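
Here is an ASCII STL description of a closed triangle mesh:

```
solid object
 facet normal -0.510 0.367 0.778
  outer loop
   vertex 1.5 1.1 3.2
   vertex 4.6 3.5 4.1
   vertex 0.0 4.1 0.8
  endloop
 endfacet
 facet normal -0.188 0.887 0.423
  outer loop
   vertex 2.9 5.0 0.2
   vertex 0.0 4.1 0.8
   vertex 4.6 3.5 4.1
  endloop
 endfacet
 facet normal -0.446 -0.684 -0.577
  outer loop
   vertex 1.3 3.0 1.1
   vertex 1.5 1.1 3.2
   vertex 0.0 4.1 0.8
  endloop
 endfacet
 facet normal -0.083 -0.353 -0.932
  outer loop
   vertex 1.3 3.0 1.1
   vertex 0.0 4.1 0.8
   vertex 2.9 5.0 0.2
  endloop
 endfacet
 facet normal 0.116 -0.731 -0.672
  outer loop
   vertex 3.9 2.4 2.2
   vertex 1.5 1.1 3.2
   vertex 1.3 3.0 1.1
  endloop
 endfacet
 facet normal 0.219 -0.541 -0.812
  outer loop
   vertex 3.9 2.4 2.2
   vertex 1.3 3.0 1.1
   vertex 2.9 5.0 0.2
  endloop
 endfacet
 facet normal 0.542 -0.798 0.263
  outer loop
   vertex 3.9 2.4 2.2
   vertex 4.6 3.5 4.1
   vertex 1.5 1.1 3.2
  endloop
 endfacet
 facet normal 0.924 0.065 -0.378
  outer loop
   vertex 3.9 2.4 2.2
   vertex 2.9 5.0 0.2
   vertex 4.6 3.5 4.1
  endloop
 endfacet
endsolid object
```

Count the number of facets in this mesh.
8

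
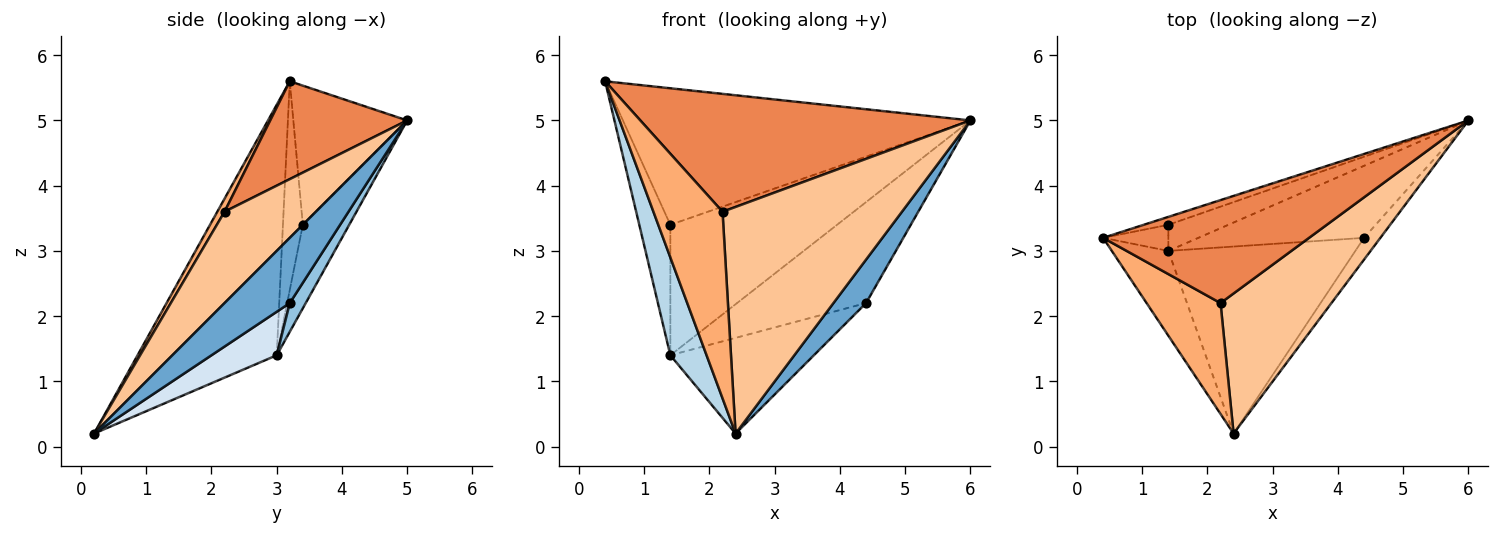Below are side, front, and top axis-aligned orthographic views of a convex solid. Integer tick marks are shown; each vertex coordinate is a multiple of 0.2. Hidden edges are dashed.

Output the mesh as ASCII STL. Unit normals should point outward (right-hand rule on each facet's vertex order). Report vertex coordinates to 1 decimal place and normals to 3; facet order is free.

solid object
 facet normal 0.873 -0.436 -0.218
  outer loop
   vertex 4.4 3.2 2.2
   vertex 6.0 5.0 5.0
   vertex 2.4 0.2 0.2
  endloop
 endfacet
 facet normal 0.100 0.810 -0.578
  outer loop
   vertex 1.4 3.0 1.4
   vertex 6.0 5.0 5.0
   vertex 4.4 3.2 2.2
  endloop
 endfacet
 facet normal -0.945 -0.246 -0.213
  outer loop
   vertex 1.4 3.0 1.4
   vertex 2.4 0.2 0.2
   vertex 0.4 3.2 5.6
  endloop
 endfacet
 facet normal 0.203 0.446 -0.872
  outer loop
   vertex 1.4 3.0 1.4
   vertex 4.4 3.2 2.2
   vertex 2.4 0.2 0.2
  endloop
 endfacet
 facet normal 0.298 -0.719 0.628
  outer loop
   vertex 2.2 2.2 3.6
   vertex 6.0 5.0 5.0
   vertex 0.4 3.2 5.6
  endloop
 endfacet
 facet normal 0.090 -0.856 0.509
  outer loop
   vertex 2.2 2.2 3.6
   vertex 0.4 3.2 5.6
   vertex 2.4 0.2 0.2
  endloop
 endfacet
 facet normal 0.397 -0.781 0.483
  outer loop
   vertex 2.2 2.2 3.6
   vertex 2.4 0.2 0.2
   vertex 6.0 5.0 5.0
  endloop
 endfacet
 facet normal -0.311 0.949 -0.055
  outer loop
   vertex 1.4 3.4 3.4
   vertex 0.4 3.2 5.6
   vertex 6.0 5.0 5.0
  endloop
 endfacet
 facet normal -0.532 0.831 -0.166
  outer loop
   vertex 1.4 3.4 3.4
   vertex 1.4 3.0 1.4
   vertex 0.4 3.2 5.6
  endloop
 endfacet
 facet normal -0.263 0.946 -0.189
  outer loop
   vertex 1.4 3.4 3.4
   vertex 6.0 5.0 5.0
   vertex 1.4 3.0 1.4
  endloop
 endfacet
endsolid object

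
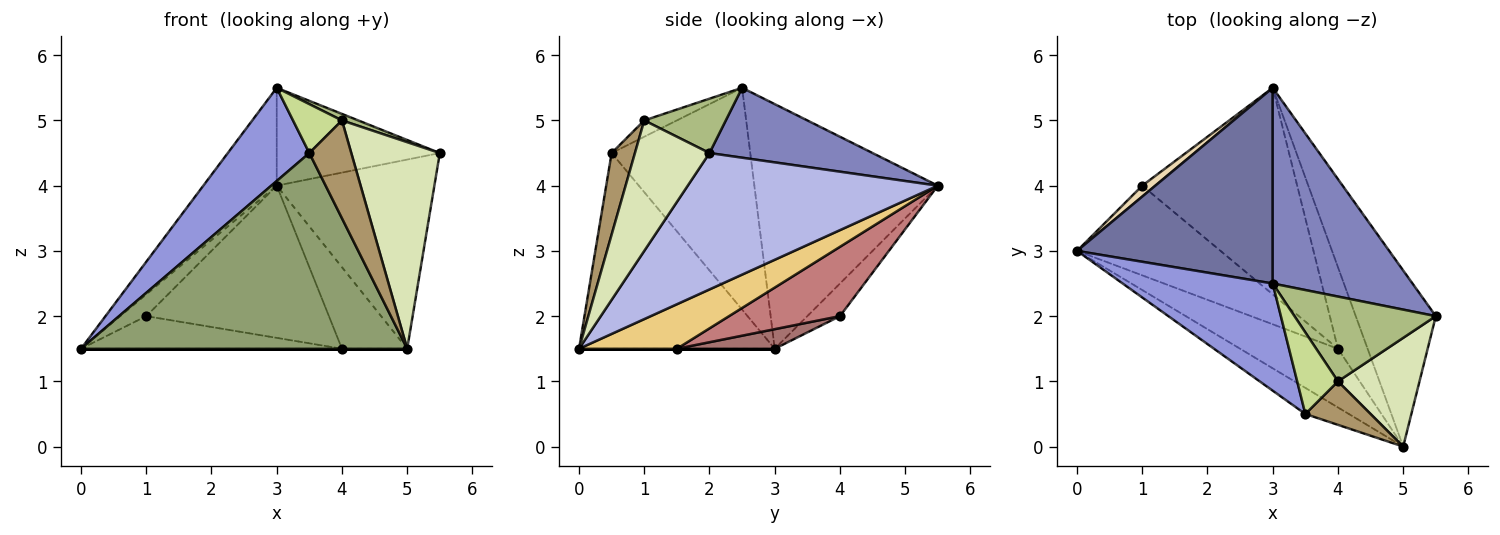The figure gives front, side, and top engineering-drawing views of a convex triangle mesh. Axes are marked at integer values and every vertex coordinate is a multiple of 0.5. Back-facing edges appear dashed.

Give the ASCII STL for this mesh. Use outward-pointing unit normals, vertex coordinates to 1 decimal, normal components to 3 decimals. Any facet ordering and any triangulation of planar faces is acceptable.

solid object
 facet normal -0.745 0.298 0.596
  outer loop
   vertex 3.0 2.5 5.5
   vertex 3.0 5.5 4.0
   vertex 0.0 3.0 1.5
  endloop
 endfacet
 facet normal 0.408 0.408 0.816
  outer loop
   vertex 3.0 2.5 5.5
   vertex 5.5 2.0 4.5
   vertex 3.0 5.5 4.0
  endloop
 endfacet
 facet normal -0.745 -0.438 0.504
  outer loop
   vertex 3.5 0.5 4.5
   vertex 3.0 2.5 5.5
   vertex 0.0 3.0 1.5
  endloop
 endfacet
 facet normal 0.758 0.478 -0.445
  outer loop
   vertex 5.0 0.0 1.5
   vertex 3.0 5.5 4.0
   vertex 5.5 2.0 4.5
  endloop
 endfacet
 facet normal -0.511 -0.852 -0.114
  outer loop
   vertex 5.0 0.0 1.5
   vertex 3.5 0.5 4.5
   vertex 0.0 3.0 1.5
  endloop
 endfacet
 facet normal 0.358 -0.072 0.931
  outer loop
   vertex 4.0 1.0 5.0
   vertex 5.5 2.0 4.5
   vertex 3.0 2.5 5.5
  endloop
 endfacet
 facet normal -0.324 -0.487 0.811
  outer loop
   vertex 4.0 1.0 5.0
   vertex 3.0 2.5 5.5
   vertex 3.5 0.5 4.5
  endloop
 endfacet
 facet normal 0.598 -0.710 0.373
  outer loop
   vertex 4.0 1.0 5.0
   vertex 5.0 0.0 1.5
   vertex 5.5 2.0 4.5
  endloop
 endfacet
 facet normal 0.453 -0.815 0.362
  outer loop
   vertex 4.0 1.0 5.0
   vertex 3.5 0.5 4.5
   vertex 5.0 0.0 1.5
  endloop
 endfacet
 facet normal 0.000 0.000 -1.000
  outer loop
   vertex 4.0 1.5 1.5
   vertex 5.0 0.0 1.5
   vertex 0.0 3.0 1.5
  endloop
 endfacet
 facet normal 0.728 0.485 -0.485
  outer loop
   vertex 4.0 1.5 1.5
   vertex 3.0 5.5 4.0
   vertex 5.0 0.0 1.5
  endloop
 endfacet
 facet normal -0.745 0.596 0.298
  outer loop
   vertex 1.0 4.0 2.0
   vertex 0.0 3.0 1.5
   vertex 3.0 5.5 4.0
  endloop
 endfacet
 facet normal 0.127 0.339 -0.932
  outer loop
   vertex 1.0 4.0 2.0
   vertex 4.0 1.5 1.5
   vertex 0.0 3.0 1.5
  endloop
 endfacet
 facet normal 0.339 0.558 -0.757
  outer loop
   vertex 1.0 4.0 2.0
   vertex 3.0 5.5 4.0
   vertex 4.0 1.5 1.5
  endloop
 endfacet
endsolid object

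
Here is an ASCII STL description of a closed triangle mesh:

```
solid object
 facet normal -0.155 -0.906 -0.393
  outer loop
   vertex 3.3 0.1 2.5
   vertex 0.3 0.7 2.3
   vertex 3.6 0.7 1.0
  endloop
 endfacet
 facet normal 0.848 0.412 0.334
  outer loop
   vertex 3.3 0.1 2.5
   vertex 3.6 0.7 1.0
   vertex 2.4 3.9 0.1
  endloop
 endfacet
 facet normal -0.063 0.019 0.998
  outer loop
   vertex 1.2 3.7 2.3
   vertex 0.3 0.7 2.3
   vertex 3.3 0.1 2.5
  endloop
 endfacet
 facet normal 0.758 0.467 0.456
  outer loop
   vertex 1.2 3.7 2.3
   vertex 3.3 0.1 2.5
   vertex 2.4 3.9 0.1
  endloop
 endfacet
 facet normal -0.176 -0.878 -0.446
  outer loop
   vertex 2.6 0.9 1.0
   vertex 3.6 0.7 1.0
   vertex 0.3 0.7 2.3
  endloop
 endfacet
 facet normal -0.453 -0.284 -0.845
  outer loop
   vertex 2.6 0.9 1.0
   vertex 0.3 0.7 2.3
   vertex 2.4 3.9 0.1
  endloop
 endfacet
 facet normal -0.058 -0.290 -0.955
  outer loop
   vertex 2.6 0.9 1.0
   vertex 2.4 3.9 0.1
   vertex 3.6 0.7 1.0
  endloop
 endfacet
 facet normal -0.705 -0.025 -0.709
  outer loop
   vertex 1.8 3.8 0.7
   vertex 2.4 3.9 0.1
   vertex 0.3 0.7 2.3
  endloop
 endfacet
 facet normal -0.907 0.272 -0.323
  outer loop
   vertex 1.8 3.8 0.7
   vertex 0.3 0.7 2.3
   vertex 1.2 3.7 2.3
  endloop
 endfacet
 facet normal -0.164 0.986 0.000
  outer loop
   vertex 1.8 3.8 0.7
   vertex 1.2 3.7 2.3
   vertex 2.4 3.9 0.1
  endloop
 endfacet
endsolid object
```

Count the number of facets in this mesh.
10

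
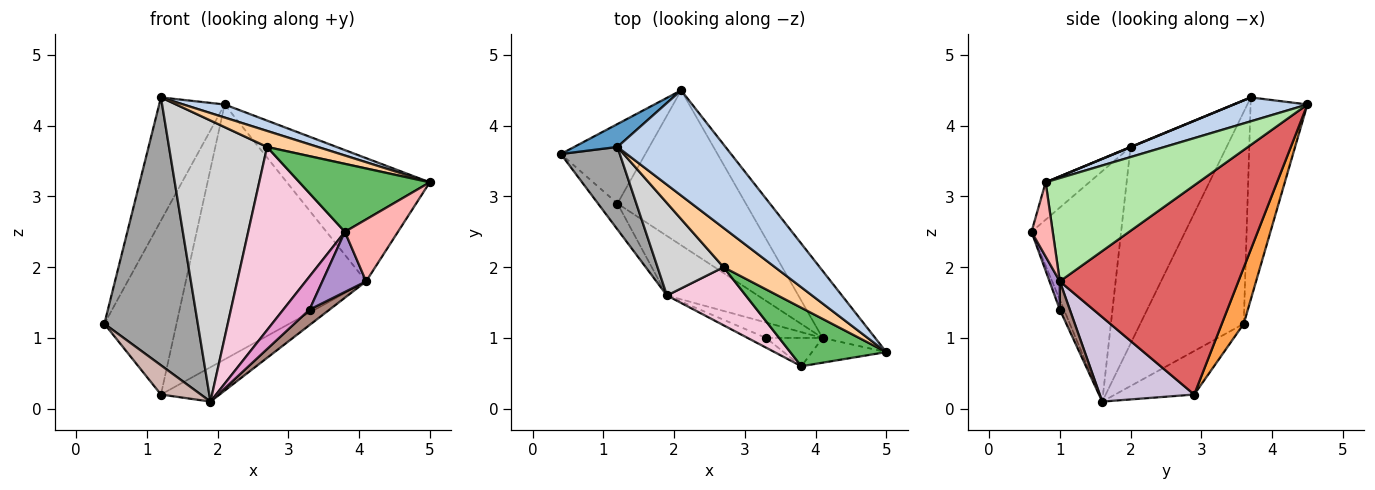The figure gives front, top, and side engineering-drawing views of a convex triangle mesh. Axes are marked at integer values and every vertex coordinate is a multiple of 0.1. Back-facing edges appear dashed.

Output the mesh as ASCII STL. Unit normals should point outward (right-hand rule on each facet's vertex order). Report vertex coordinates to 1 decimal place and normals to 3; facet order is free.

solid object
 facet normal -0.649 0.748 0.139
  outer loop
   vertex 1.2 3.7 4.4
   vertex 2.1 4.5 4.3
   vertex 0.4 3.6 1.2
  endloop
 endfacet
 facet normal 0.214 -0.120 0.969
  outer loop
   vertex 1.2 3.7 4.4
   vertex 5.0 0.8 3.2
   vertex 2.1 4.5 4.3
  endloop
 endfacet
 facet normal 0.266 0.877 -0.401
  outer loop
   vertex 1.2 2.9 0.2
   vertex 0.4 3.6 1.2
   vertex 2.1 4.5 4.3
  endloop
 endfacet
 facet normal 0.004 -0.377 0.926
  outer loop
   vertex 2.7 2.0 3.7
   vertex 5.0 0.8 3.2
   vertex 1.2 3.7 4.4
  endloop
 endfacet
 facet normal -0.246 -0.735 0.632
  outer loop
   vertex 2.7 2.0 3.7
   vertex 3.8 0.6 2.5
   vertex 5.0 0.8 3.2
  endloop
 endfacet
 facet normal 0.685 0.640 -0.349
  outer loop
   vertex 4.1 1.0 1.8
   vertex 2.1 4.5 4.3
   vertex 5.0 0.8 3.2
  endloop
 endfacet
 facet normal 0.646 0.652 -0.396
  outer loop
   vertex 4.1 1.0 1.8
   vertex 1.2 2.9 0.2
   vertex 2.1 4.5 4.3
  endloop
 endfacet
 facet normal 0.348 -0.870 -0.348
  outer loop
   vertex 4.1 1.0 1.8
   vertex 5.0 0.8 3.2
   vertex 3.8 0.6 2.5
  endloop
 endfacet
 facet normal 0.208 -0.885 -0.416
  outer loop
   vertex 3.3 1.0 1.4
   vertex 4.1 1.0 1.8
   vertex 3.8 0.6 2.5
  endloop
 endfacet
 facet normal 0.627 0.390 -0.674
  outer loop
   vertex 1.9 1.6 0.1
   vertex 1.2 2.9 0.2
   vertex 4.1 1.0 1.8
  endloop
 endfacet
 facet normal 0.333 -0.667 -0.667
  outer loop
   vertex 1.9 1.6 0.1
   vertex 4.1 1.0 1.8
   vertex 3.3 1.0 1.4
  endloop
 endfacet
 facet normal -0.829 -0.418 -0.371
  outer loop
   vertex 1.9 1.6 0.1
   vertex 0.4 3.6 1.2
   vertex 1.2 2.9 0.2
  endloop
 endfacet
 facet normal -0.149 -0.949 -0.277
  outer loop
   vertex 1.9 1.6 0.1
   vertex 3.3 1.0 1.4
   vertex 3.8 0.6 2.5
  endloop
 endfacet
 facet normal -0.662 -0.714 0.227
  outer loop
   vertex 1.9 1.6 0.1
   vertex 3.8 0.6 2.5
   vertex 2.7 2.0 3.7
  endloop
 endfacet
 facet normal -0.727 -0.656 0.202
  outer loop
   vertex 1.9 1.6 0.1
   vertex 1.2 3.7 4.4
   vertex 0.4 3.6 1.2
  endloop
 endfacet
 facet normal -0.681 -0.695 0.229
  outer loop
   vertex 1.9 1.6 0.1
   vertex 2.7 2.0 3.7
   vertex 1.2 3.7 4.4
  endloop
 endfacet
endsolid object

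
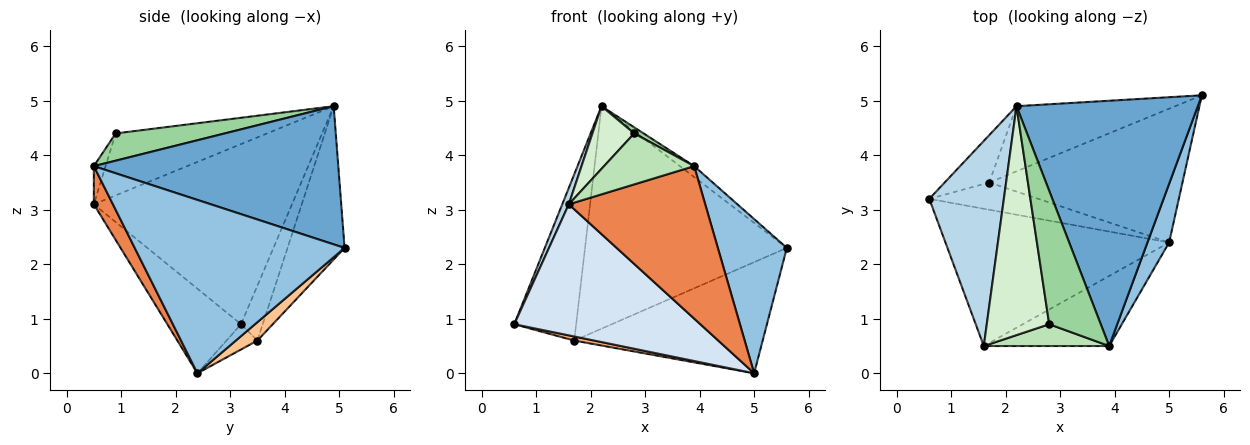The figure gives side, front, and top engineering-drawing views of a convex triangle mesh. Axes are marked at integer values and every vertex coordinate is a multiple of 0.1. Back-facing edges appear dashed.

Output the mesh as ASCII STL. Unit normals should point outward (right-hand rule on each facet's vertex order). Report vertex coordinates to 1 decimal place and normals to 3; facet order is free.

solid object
 facet normal 0.606 0.035 0.795
  outer loop
   vertex 2.2 4.9 4.9
   vertex 3.9 0.5 3.8
   vertex 5.6 5.1 2.3
  endloop
 endfacet
 facet normal 0.943 -0.310 0.118
  outer loop
   vertex 5.0 2.4 0.0
   vertex 5.6 5.1 2.3
   vertex 3.9 0.5 3.8
  endloop
 endfacet
 facet normal -0.924 -0.030 0.382
  outer loop
   vertex 1.6 0.5 3.1
   vertex 2.2 4.9 4.9
   vertex 0.6 3.2 0.9
  endloop
 endfacet
 facet normal -0.264 -0.666 -0.698
  outer loop
   vertex 1.6 0.5 3.1
   vertex 0.6 3.2 0.9
   vertex 5.0 2.4 0.0
  endloop
 endfacet
 facet normal 0.126 -0.901 -0.414
  outer loop
   vertex 1.6 0.5 3.1
   vertex 5.0 2.4 0.0
   vertex 3.9 0.5 3.8
  endloop
 endfacet
 facet normal -0.223 -0.145 -0.964
  outer loop
   vertex 1.7 3.5 0.6
   vertex 5.0 2.4 0.0
   vertex 0.6 3.2 0.9
  endloop
 endfacet
 facet normal 0.073 0.637 -0.767
  outer loop
   vertex 1.7 3.5 0.6
   vertex 5.6 5.1 2.3
   vertex 5.0 2.4 0.0
  endloop
 endfacet
 facet normal -0.319 0.911 -0.260
  outer loop
   vertex 1.7 3.5 0.6
   vertex 0.6 3.2 0.9
   vertex 2.2 4.9 4.9
  endloop
 endfacet
 facet normal -0.262 0.926 -0.271
  outer loop
   vertex 1.7 3.5 0.6
   vertex 2.2 4.9 4.9
   vertex 5.6 5.1 2.3
  endloop
 endfacet
 facet normal 0.467 -0.040 0.883
  outer loop
   vertex 2.8 0.9 4.4
   vertex 3.9 0.5 3.8
   vertex 2.2 4.9 4.9
  endloop
 endfacet
 facet normal -0.119 -0.913 0.391
  outer loop
   vertex 2.8 0.9 4.4
   vertex 1.6 0.5 3.1
   vertex 3.9 0.5 3.8
  endloop
 endfacet
 facet normal -0.691 -0.191 0.697
  outer loop
   vertex 2.8 0.9 4.4
   vertex 2.2 4.9 4.9
   vertex 1.6 0.5 3.1
  endloop
 endfacet
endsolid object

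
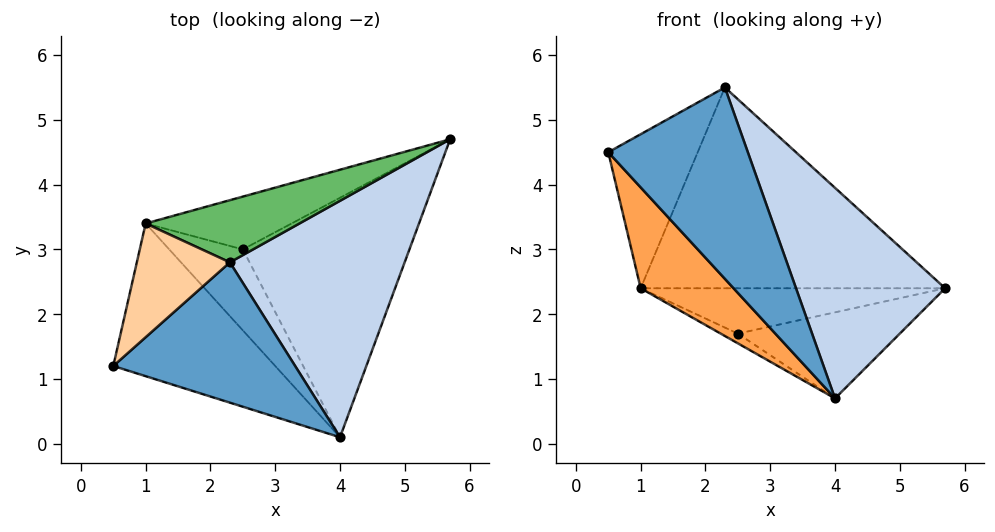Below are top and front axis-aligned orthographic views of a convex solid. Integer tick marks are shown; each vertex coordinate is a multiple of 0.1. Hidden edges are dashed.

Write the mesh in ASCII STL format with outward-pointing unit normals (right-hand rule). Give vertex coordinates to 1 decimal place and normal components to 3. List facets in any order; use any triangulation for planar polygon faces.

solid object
 facet normal 0.362 -0.752 0.551
  outer loop
   vertex 2.3 2.8 5.5
   vertex 0.5 1.2 4.5
   vertex 4.0 0.1 0.7
  endloop
 endfacet
 facet normal 0.725 -0.458 0.514
  outer loop
   vertex 2.3 2.8 5.5
   vertex 4.0 0.1 0.7
   vertex 5.7 4.7 2.4
  endloop
 endfacet
 facet normal -0.733 -0.375 -0.567
  outer loop
   vertex 1.0 3.4 2.4
   vertex 4.0 0.1 0.7
   vertex 0.5 1.2 4.5
  endloop
 endfacet
 facet normal -0.723 0.556 0.411
  outer loop
   vertex 1.0 3.4 2.4
   vertex 0.5 1.2 4.5
   vertex 2.3 2.8 5.5
  endloop
 endfacet
 facet normal -0.255 0.924 0.286
  outer loop
   vertex 1.0 3.4 2.4
   vertex 2.3 2.8 5.5
   vertex 5.7 4.7 2.4
  endloop
 endfacet
 facet normal 0.026 0.338 -0.941
  outer loop
   vertex 2.5 3.0 1.7
   vertex 5.7 4.7 2.4
   vertex 4.0 0.1 0.7
  endloop
 endfacet
 facet normal -0.177 0.641 -0.747
  outer loop
   vertex 2.5 3.0 1.7
   vertex 1.0 3.4 2.4
   vertex 5.7 4.7 2.4
  endloop
 endfacet
 facet normal -0.396 0.109 -0.912
  outer loop
   vertex 2.5 3.0 1.7
   vertex 4.0 0.1 0.7
   vertex 1.0 3.4 2.4
  endloop
 endfacet
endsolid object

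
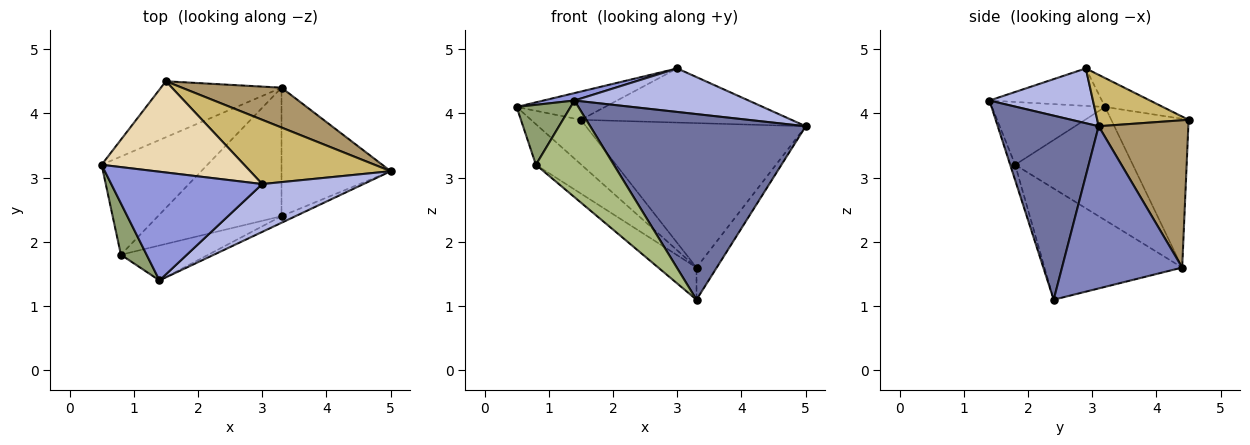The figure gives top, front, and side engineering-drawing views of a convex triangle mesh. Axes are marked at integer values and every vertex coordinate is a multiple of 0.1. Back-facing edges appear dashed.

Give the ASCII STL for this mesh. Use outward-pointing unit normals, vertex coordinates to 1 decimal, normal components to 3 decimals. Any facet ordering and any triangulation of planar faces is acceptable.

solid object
 facet normal 0.424 -0.905 -0.032
  outer loop
   vertex 3.3 2.4 1.1
   vertex 5.0 3.1 3.8
   vertex 1.4 1.4 4.2
  endloop
 endfacet
 facet normal 0.822 0.138 -0.553
  outer loop
   vertex 3.3 4.4 1.6
   vertex 5.0 3.1 3.8
   vertex 3.3 2.4 1.1
  endloop
 endfacet
 facet normal -0.240 -0.066 0.968
  outer loop
   vertex 3.0 2.9 4.7
   vertex 0.5 3.2 4.1
   vertex 1.4 1.4 4.2
  endloop
 endfacet
 facet normal 0.371 -0.625 0.687
  outer loop
   vertex 3.0 2.9 4.7
   vertex 1.4 1.4 4.2
   vertex 5.0 3.1 3.8
  endloop
 endfacet
 facet normal -0.847 -0.404 0.346
  outer loop
   vertex 0.8 1.8 3.2
   vertex 1.4 1.4 4.2
   vertex 0.5 3.2 4.1
  endloop
 endfacet
 facet normal -0.060 -0.939 -0.340
  outer loop
   vertex 0.8 1.8 3.2
   vertex 3.3 2.4 1.1
   vertex 1.4 1.4 4.2
  endloop
 endfacet
 facet normal -0.703 0.272 -0.657
  outer loop
   vertex 0.8 1.8 3.2
   vertex 0.5 3.2 4.1
   vertex 3.3 4.4 1.6
  endloop
 endfacet
 facet normal -0.658 0.183 -0.731
  outer loop
   vertex 0.8 1.8 3.2
   vertex 3.3 4.4 1.6
   vertex 3.3 2.4 1.1
  endloop
 endfacet
 facet normal 0.366 0.897 0.247
  outer loop
   vertex 1.5 4.5 3.9
   vertex 5.0 3.1 3.8
   vertex 3.3 4.4 1.6
  endloop
 endfacet
 facet normal 0.269 0.621 0.736
  outer loop
   vertex 1.5 4.5 3.9
   vertex 3.0 2.9 4.7
   vertex 5.0 3.1 3.8
  endloop
 endfacet
 facet normal -0.695 0.448 -0.563
  outer loop
   vertex 1.5 4.5 3.9
   vertex 3.3 4.4 1.6
   vertex 0.5 3.2 4.1
  endloop
 endfacet
 facet normal -0.190 0.291 0.938
  outer loop
   vertex 1.5 4.5 3.9
   vertex 0.5 3.2 4.1
   vertex 3.0 2.9 4.7
  endloop
 endfacet
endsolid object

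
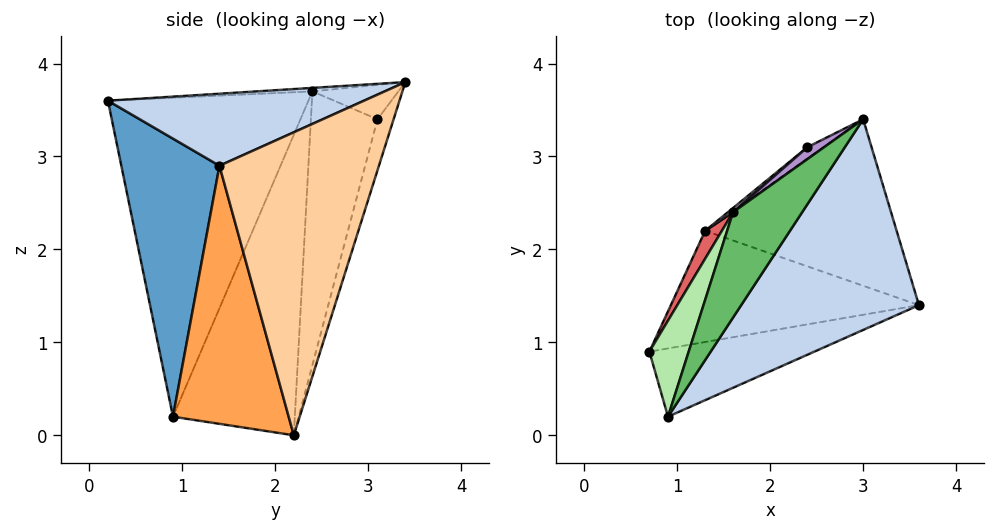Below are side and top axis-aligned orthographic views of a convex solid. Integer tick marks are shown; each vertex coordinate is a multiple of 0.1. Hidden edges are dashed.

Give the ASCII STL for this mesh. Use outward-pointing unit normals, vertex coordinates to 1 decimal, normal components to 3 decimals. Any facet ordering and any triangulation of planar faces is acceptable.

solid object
 facet normal 0.352 -0.913 -0.209
  outer loop
   vertex 0.9 0.2 3.6
   vertex 0.7 0.9 0.2
   vertex 3.6 1.4 2.9
  endloop
 endfacet
 facet normal 0.359 -0.291 0.887
  outer loop
   vertex 0.9 0.2 3.6
   vertex 3.6 1.4 2.9
   vertex 3.0 3.4 3.8
  endloop
 endfacet
 facet normal 0.660 -0.402 -0.634
  outer loop
   vertex 1.3 2.2 0.0
   vertex 3.6 1.4 2.9
   vertex 0.7 0.9 0.2
  endloop
 endfacet
 facet normal 0.758 0.443 -0.479
  outer loop
   vertex 1.3 2.2 0.0
   vertex 3.0 3.4 3.8
   vertex 3.6 1.4 2.9
  endloop
 endfacet
 facet normal -0.050 -0.029 0.998
  outer loop
   vertex 1.6 2.4 3.7
   vertex 0.9 0.2 3.6
   vertex 3.0 3.4 3.8
  endloop
 endfacet
 facet normal -0.948 0.296 0.117
  outer loop
   vertex 1.6 2.4 3.7
   vertex 0.7 0.9 0.2
   vertex 0.9 0.2 3.6
  endloop
 endfacet
 facet normal -0.904 0.425 0.050
  outer loop
   vertex 1.6 2.4 3.7
   vertex 1.3 2.2 0.0
   vertex 0.7 0.9 0.2
  endloop
 endfacet
 facet normal -0.379 0.918 -0.120
  outer loop
   vertex 2.4 3.1 3.4
   vertex 3.0 3.4 3.8
   vertex 1.3 2.2 0.0
  endloop
 endfacet
 facet normal -0.571 0.772 0.278
  outer loop
   vertex 2.4 3.1 3.4
   vertex 1.6 2.4 3.7
   vertex 3.0 3.4 3.8
  endloop
 endfacet
 facet normal -0.656 0.755 0.012
  outer loop
   vertex 2.4 3.1 3.4
   vertex 1.3 2.2 0.0
   vertex 1.6 2.4 3.7
  endloop
 endfacet
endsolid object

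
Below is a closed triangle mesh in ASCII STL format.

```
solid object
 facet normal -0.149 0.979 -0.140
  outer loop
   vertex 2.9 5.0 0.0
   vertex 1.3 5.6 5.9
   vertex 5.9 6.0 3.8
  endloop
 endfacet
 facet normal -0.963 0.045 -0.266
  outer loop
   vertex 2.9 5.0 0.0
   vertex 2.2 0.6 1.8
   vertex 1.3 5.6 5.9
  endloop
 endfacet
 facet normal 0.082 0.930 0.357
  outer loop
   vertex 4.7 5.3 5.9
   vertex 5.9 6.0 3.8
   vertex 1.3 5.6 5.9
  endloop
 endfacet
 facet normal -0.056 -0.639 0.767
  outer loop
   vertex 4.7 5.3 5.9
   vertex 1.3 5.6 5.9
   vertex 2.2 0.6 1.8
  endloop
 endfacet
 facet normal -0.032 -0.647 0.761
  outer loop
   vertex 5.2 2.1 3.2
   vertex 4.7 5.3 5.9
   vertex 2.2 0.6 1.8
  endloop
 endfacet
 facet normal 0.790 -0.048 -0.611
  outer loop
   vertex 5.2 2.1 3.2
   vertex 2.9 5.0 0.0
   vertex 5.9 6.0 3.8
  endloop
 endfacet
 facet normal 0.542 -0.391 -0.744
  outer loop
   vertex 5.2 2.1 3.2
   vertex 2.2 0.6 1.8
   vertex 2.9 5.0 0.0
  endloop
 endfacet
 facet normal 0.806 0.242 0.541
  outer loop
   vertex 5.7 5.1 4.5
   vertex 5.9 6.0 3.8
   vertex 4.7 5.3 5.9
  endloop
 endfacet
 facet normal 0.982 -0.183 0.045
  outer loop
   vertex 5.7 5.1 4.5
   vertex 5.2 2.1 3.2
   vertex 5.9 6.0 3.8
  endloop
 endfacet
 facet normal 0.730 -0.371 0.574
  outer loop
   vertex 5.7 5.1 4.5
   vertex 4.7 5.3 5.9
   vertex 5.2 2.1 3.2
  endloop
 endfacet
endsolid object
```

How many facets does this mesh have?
10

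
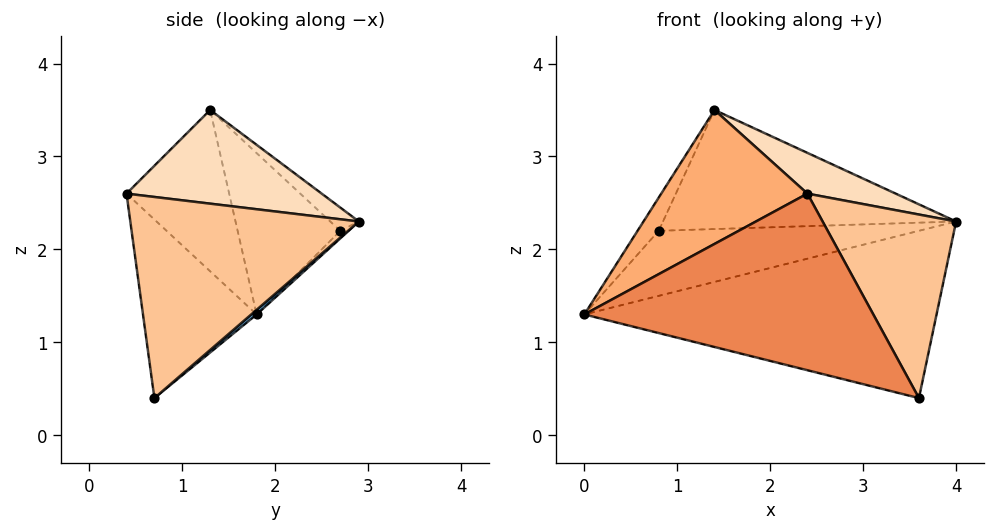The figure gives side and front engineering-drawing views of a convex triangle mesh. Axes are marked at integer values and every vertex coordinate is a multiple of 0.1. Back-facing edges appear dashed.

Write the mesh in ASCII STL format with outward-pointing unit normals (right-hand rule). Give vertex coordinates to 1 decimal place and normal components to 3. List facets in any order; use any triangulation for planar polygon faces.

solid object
 facet normal 0.010 0.653 -0.758
  outer loop
   vertex 3.6 0.7 0.4
   vertex 0.0 1.8 1.3
   vertex 4.0 2.9 2.3
  endloop
 endfacet
 facet normal -0.023 0.717 -0.697
  outer loop
   vertex 0.8 2.7 2.2
   vertex 4.0 2.9 2.3
   vertex 0.0 1.8 1.3
  endloop
 endfacet
 facet normal -0.814 0.168 0.556
  outer loop
   vertex 0.8 2.7 2.2
   vertex 0.0 1.8 1.3
   vertex 1.4 1.3 3.5
  endloop
 endfacet
 facet normal -0.065 0.664 0.745
  outer loop
   vertex 0.8 2.7 2.2
   vertex 1.4 1.3 3.5
   vertex 4.0 2.9 2.3
  endloop
 endfacet
 facet normal -0.348 -0.885 -0.310
  outer loop
   vertex 2.4 0.4 2.6
   vertex 0.0 1.8 1.3
   vertex 3.6 0.7 0.4
  endloop
 endfacet
 facet normal -0.566 -0.805 0.177
  outer loop
   vertex 2.4 0.4 2.6
   vertex 1.4 1.3 3.5
   vertex 0.0 1.8 1.3
  endloop
 endfacet
 facet normal 0.801 -0.468 0.373
  outer loop
   vertex 2.4 0.4 2.6
   vertex 3.6 0.7 0.4
   vertex 4.0 2.9 2.3
  endloop
 endfacet
 facet normal 0.523 -0.237 0.818
  outer loop
   vertex 2.4 0.4 2.6
   vertex 4.0 2.9 2.3
   vertex 1.4 1.3 3.5
  endloop
 endfacet
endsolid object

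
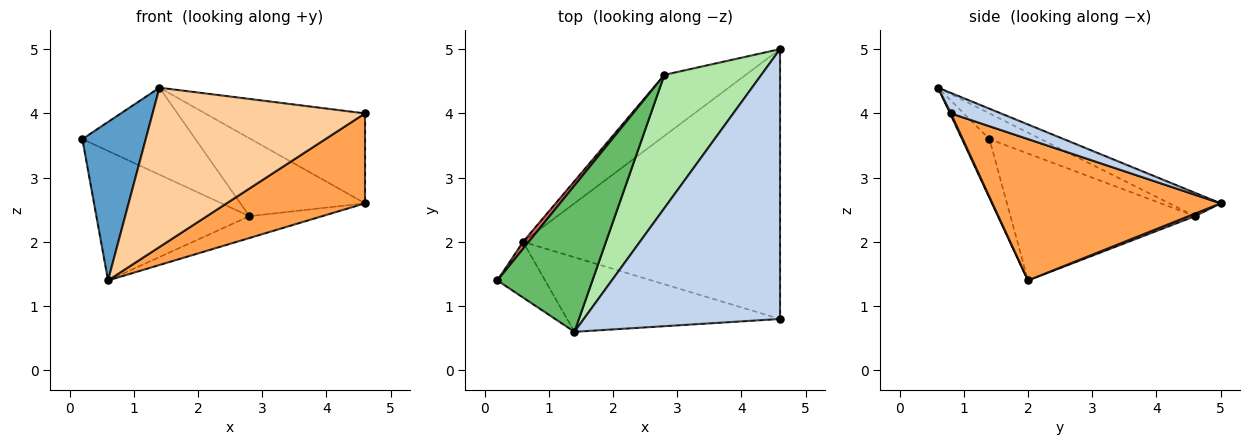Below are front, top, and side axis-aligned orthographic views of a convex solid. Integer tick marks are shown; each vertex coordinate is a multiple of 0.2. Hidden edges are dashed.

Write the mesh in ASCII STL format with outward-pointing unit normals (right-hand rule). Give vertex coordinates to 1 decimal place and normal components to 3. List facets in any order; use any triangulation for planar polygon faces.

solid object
 facet normal -0.378 -0.874 -0.307
  outer loop
   vertex 0.6 2.0 1.4
   vertex 1.4 0.6 4.4
   vertex 0.2 1.4 3.6
  endloop
 endfacet
 facet normal 0.098 0.315 0.944
  outer loop
   vertex 4.6 0.8 4.0
   vertex 4.6 5.0 2.6
   vertex 1.4 0.6 4.4
  endloop
 endfacet
 facet normal 0.463 -0.280 -0.841
  outer loop
   vertex 4.6 0.8 4.0
   vertex 0.6 2.0 1.4
   vertex 4.6 5.0 2.6
  endloop
 endfacet
 facet normal 0.004 -0.906 -0.424
  outer loop
   vertex 4.6 0.8 4.0
   vertex 1.4 0.6 4.4
   vertex 0.6 2.0 1.4
  endloop
 endfacet
 facet normal -0.226 0.498 0.837
  outer loop
   vertex 2.8 4.6 2.4
   vertex 0.2 1.4 3.6
   vertex 1.4 0.6 4.4
  endloop
 endfacet
 facet normal -0.204 0.494 0.845
  outer loop
   vertex 2.8 4.6 2.4
   vertex 1.4 0.6 4.4
   vertex 4.6 5.0 2.6
  endloop
 endfacet
 facet normal -0.769 0.638 0.034
  outer loop
   vertex 2.8 4.6 2.4
   vertex 0.6 2.0 1.4
   vertex 0.2 1.4 3.6
  endloop
 endfacet
 facet normal 0.030 0.337 -0.941
  outer loop
   vertex 2.8 4.6 2.4
   vertex 4.6 5.0 2.6
   vertex 0.6 2.0 1.4
  endloop
 endfacet
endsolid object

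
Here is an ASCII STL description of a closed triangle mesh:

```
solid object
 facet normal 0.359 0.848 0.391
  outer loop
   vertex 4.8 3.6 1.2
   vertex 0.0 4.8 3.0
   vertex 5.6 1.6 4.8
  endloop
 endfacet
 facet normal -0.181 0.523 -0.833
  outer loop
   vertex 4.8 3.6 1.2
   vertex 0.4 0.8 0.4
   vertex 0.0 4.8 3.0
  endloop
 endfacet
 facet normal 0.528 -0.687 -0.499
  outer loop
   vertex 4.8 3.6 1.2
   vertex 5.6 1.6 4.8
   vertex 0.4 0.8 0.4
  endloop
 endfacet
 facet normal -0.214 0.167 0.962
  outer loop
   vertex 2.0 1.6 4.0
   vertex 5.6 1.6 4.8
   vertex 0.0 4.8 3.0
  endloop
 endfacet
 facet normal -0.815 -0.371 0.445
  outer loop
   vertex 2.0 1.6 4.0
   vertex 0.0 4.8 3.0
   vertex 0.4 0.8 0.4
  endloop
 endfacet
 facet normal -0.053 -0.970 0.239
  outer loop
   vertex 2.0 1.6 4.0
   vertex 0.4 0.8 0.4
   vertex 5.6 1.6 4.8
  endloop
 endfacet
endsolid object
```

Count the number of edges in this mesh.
9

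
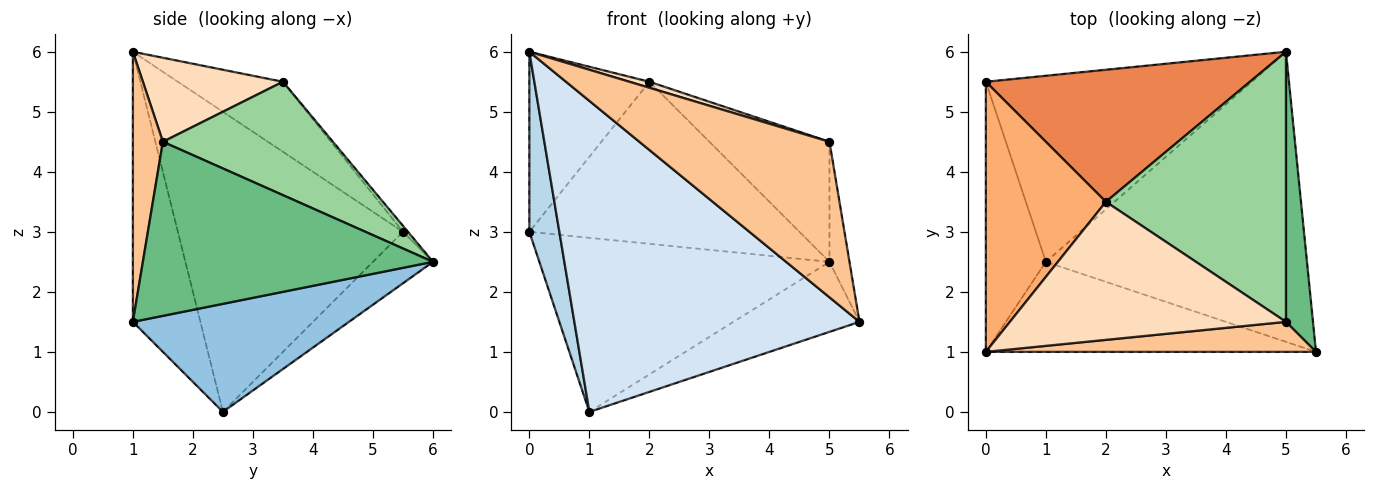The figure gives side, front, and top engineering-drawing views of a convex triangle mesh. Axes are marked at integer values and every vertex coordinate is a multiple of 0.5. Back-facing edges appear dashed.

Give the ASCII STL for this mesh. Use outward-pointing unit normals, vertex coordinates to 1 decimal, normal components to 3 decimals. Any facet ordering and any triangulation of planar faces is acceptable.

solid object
 facet normal -0.140 0.676 -0.723
  outer loop
   vertex 1.0 2.5 0.0
   vertex 0.0 5.5 3.0
   vertex 5.0 6.0 2.5
  endloop
 endfacet
 facet normal 0.373 0.218 -0.902
  outer loop
   vertex 1.0 2.5 0.0
   vertex 5.0 6.0 2.5
   vertex 5.5 1.0 1.5
  endloop
 endfacet
 facet normal -0.972 -0.130 -0.194
  outer loop
   vertex 1.0 2.5 0.0
   vertex 0.0 1.0 6.0
   vertex 0.0 5.5 3.0
  endloop
 endfacet
 facet normal -0.222 -0.937 -0.271
  outer loop
   vertex 1.0 2.5 0.0
   vertex 5.5 1.0 1.5
   vertex 0.0 1.0 6.0
  endloop
 endfacet
 facet normal -0.014 0.775 0.632
  outer loop
   vertex 2.0 3.5 5.5
   vertex 5.0 6.0 2.5
   vertex 0.0 5.5 3.0
  endloop
 endfacet
 facet normal -0.437 0.499 0.749
  outer loop
   vertex 2.0 3.5 5.5
   vertex 0.0 5.5 3.0
   vertex 0.0 1.0 6.0
  endloop
 endfacet
 facet normal 0.153 -0.970 0.187
  outer loop
   vertex 5.0 1.5 4.5
   vertex 0.0 1.0 6.0
   vertex 5.5 1.0 1.5
  endloop
 endfacet
 facet normal 0.291 -0.042 0.956
  outer loop
   vertex 5.0 1.5 4.5
   vertex 2.0 3.5 5.5
   vertex 0.0 1.0 6.0
  endloop
 endfacet
 facet normal 0.986 0.068 0.153
  outer loop
   vertex 5.0 1.5 4.5
   vertex 5.5 1.0 1.5
   vertex 5.0 6.0 2.5
  endloop
 endfacet
 facet normal 0.499 0.352 0.792
  outer loop
   vertex 5.0 1.5 4.5
   vertex 5.0 6.0 2.5
   vertex 2.0 3.5 5.5
  endloop
 endfacet
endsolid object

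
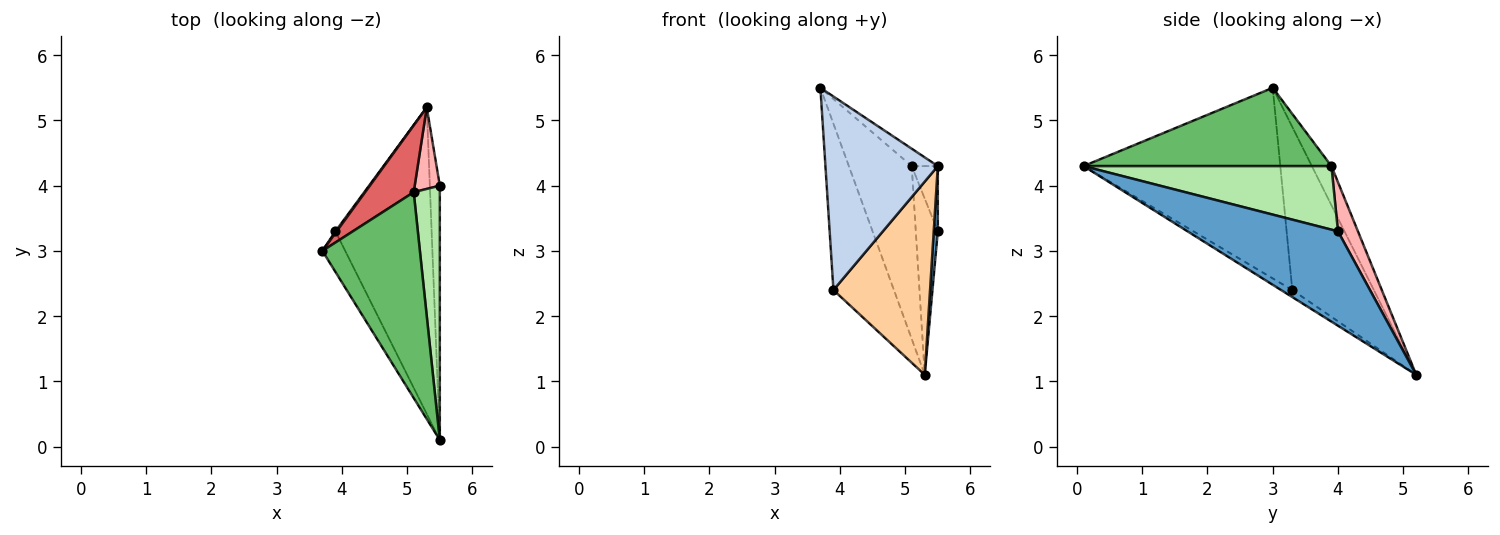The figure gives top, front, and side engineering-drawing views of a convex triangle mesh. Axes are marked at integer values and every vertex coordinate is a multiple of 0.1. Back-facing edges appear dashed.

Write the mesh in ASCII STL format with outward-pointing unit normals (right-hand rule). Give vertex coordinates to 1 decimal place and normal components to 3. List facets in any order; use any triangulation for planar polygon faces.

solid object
 facet normal 0.994 -0.027 -0.105
  outer loop
   vertex 5.3 5.2 1.1
   vertex 5.5 4.0 3.3
   vertex 5.5 0.1 4.3
  endloop
 endfacet
 facet normal -0.864 -0.493 -0.103
  outer loop
   vertex 3.9 3.3 2.4
   vertex 5.5 0.1 4.3
   vertex 3.7 3.0 5.5
  endloop
 endfacet
 facet normal -0.803 0.596 0.006
  outer loop
   vertex 3.9 3.3 2.4
   vertex 3.7 3.0 5.5
   vertex 5.3 5.2 1.1
  endloop
 endfacet
 facet normal -0.062 -0.532 -0.844
  outer loop
   vertex 3.9 3.3 2.4
   vertex 5.3 5.2 1.1
   vertex 5.5 0.1 4.3
  endloop
 endfacet
 facet normal 0.625 0.066 0.778
  outer loop
   vertex 5.1 3.9 4.3
   vertex 3.7 3.0 5.5
   vertex 5.5 0.1 4.3
  endloop
 endfacet
 facet normal 0.921 0.097 0.378
  outer loop
   vertex 5.1 3.9 4.3
   vertex 5.5 0.1 4.3
   vertex 5.5 4.0 3.3
  endloop
 endfacet
 facet normal -0.279 0.896 0.346
  outer loop
   vertex 5.1 3.9 4.3
   vertex 5.3 5.2 1.1
   vertex 3.7 3.0 5.5
  endloop
 endfacet
 facet normal 0.636 0.701 0.324
  outer loop
   vertex 5.1 3.9 4.3
   vertex 5.5 4.0 3.3
   vertex 5.3 5.2 1.1
  endloop
 endfacet
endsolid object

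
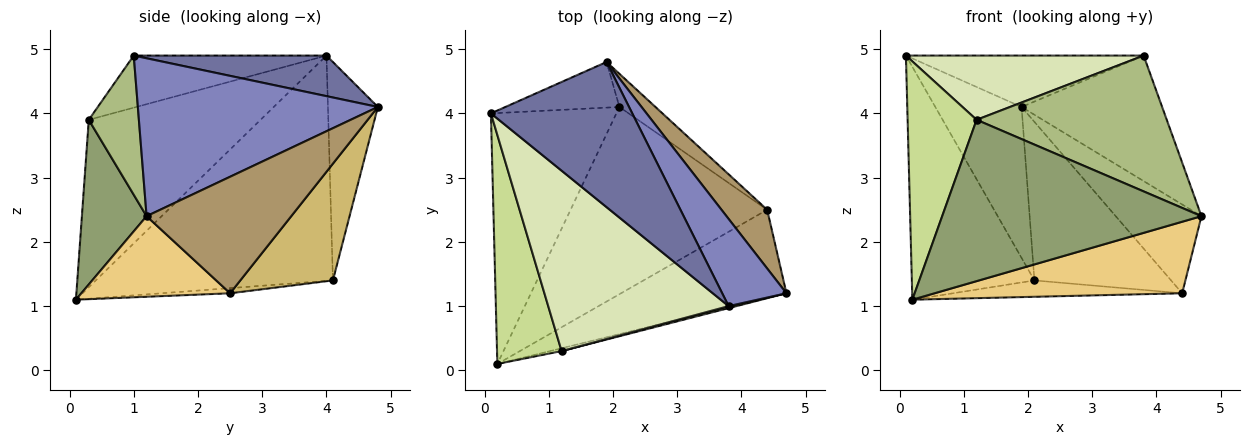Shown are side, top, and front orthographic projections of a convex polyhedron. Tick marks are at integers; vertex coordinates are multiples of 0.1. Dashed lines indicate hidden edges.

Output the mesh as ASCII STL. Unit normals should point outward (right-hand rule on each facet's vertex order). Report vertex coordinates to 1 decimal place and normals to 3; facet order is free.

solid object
 facet normal 0.261 0.322 0.910
  outer loop
   vertex 3.8 1.0 4.9
   vertex 1.9 4.8 4.1
   vertex 0.1 4.0 4.9
  endloop
 endfacet
 facet normal 0.814 0.477 0.331
  outer loop
   vertex 3.8 1.0 4.9
   vertex 4.7 1.2 2.4
   vertex 1.9 4.8 4.1
  endloop
 endfacet
 facet normal -0.796 0.412 -0.443
  outer loop
   vertex 2.1 4.1 1.4
   vertex 0.2 0.1 1.1
   vertex 0.1 4.0 4.9
  endloop
 endfacet
 facet normal -0.485 0.837 -0.253
  outer loop
   vertex 2.1 4.1 1.4
   vertex 0.1 4.0 4.9
   vertex 1.9 4.8 4.1
  endloop
 endfacet
 facet normal 0.242 -0.970 -0.017
  outer loop
   vertex 1.2 0.3 3.9
   vertex 0.2 0.1 1.1
   vertex 4.7 1.2 2.4
  endloop
 endfacet
 facet normal 0.255 -0.967 0.014
  outer loop
   vertex 1.2 0.3 3.9
   vertex 4.7 1.2 2.4
   vertex 3.8 1.0 4.9
  endloop
 endfacet
 facet normal -0.874 -0.351 0.337
  outer loop
   vertex 1.2 0.3 3.9
   vertex 0.1 4.0 4.9
   vertex 0.2 0.1 1.1
  endloop
 endfacet
 facet normal -0.262 -0.324 0.909
  outer loop
   vertex 1.2 0.3 3.9
   vertex 3.8 1.0 4.9
   vertex 0.1 4.0 4.9
  endloop
 endfacet
 facet normal 0.815 0.483 0.320
  outer loop
   vertex 4.4 2.5 1.2
   vertex 1.9 4.8 4.1
   vertex 4.7 1.2 2.4
  endloop
 endfacet
 facet normal 0.553 0.816 -0.171
  outer loop
   vertex 4.4 2.5 1.2
   vertex 2.1 4.1 1.4
   vertex 1.9 4.8 4.1
  endloop
 endfacet
 facet normal 0.354 -0.589 -0.727
  outer loop
   vertex 4.4 2.5 1.2
   vertex 4.7 1.2 2.4
   vertex 0.2 0.1 1.1
  endloop
 endfacet
 facet normal -0.026 0.087 -0.996
  outer loop
   vertex 4.4 2.5 1.2
   vertex 0.2 0.1 1.1
   vertex 2.1 4.1 1.4
  endloop
 endfacet
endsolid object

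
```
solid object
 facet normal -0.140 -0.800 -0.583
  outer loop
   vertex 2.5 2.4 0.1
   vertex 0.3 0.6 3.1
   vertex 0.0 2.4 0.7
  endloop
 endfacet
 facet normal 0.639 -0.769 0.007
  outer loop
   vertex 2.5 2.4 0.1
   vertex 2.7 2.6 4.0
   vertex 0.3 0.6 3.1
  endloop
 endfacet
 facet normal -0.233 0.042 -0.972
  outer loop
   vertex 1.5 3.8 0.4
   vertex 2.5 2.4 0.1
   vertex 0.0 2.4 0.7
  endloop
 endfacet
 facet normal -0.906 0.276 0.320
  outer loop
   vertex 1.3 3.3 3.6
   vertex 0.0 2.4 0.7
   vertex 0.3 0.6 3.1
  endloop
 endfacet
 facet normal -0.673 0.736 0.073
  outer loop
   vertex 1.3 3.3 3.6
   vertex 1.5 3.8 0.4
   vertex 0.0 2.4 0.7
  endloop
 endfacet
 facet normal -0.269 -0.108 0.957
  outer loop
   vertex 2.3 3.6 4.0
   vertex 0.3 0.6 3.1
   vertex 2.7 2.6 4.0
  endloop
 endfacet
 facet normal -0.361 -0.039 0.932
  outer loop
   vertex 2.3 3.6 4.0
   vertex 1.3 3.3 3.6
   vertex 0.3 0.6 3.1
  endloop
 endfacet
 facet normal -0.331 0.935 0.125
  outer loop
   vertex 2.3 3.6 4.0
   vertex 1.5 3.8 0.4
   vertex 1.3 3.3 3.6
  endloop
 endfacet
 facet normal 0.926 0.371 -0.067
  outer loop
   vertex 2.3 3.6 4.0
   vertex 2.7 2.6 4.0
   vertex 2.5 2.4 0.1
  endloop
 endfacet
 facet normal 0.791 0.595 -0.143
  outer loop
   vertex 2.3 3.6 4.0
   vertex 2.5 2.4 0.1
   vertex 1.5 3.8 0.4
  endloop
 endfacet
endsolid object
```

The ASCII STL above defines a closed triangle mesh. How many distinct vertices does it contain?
7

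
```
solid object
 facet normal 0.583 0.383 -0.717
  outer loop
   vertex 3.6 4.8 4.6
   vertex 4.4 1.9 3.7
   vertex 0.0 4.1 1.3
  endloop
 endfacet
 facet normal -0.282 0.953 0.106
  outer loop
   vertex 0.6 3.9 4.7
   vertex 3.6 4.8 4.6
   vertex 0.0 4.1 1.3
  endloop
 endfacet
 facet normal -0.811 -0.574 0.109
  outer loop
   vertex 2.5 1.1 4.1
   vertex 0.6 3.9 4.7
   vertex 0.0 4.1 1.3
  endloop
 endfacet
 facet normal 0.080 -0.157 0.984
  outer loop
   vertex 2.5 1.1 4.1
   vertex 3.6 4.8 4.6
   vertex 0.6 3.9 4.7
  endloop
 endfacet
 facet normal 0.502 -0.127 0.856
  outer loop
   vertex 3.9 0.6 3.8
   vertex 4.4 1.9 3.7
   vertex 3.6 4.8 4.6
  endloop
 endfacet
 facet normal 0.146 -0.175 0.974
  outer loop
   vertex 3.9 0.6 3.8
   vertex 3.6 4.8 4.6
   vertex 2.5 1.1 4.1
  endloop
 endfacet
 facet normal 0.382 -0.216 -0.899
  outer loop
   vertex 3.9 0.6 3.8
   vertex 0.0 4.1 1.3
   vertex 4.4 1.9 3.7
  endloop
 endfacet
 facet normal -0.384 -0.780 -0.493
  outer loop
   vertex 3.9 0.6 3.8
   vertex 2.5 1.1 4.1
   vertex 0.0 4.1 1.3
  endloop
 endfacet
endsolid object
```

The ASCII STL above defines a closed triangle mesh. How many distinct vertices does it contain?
6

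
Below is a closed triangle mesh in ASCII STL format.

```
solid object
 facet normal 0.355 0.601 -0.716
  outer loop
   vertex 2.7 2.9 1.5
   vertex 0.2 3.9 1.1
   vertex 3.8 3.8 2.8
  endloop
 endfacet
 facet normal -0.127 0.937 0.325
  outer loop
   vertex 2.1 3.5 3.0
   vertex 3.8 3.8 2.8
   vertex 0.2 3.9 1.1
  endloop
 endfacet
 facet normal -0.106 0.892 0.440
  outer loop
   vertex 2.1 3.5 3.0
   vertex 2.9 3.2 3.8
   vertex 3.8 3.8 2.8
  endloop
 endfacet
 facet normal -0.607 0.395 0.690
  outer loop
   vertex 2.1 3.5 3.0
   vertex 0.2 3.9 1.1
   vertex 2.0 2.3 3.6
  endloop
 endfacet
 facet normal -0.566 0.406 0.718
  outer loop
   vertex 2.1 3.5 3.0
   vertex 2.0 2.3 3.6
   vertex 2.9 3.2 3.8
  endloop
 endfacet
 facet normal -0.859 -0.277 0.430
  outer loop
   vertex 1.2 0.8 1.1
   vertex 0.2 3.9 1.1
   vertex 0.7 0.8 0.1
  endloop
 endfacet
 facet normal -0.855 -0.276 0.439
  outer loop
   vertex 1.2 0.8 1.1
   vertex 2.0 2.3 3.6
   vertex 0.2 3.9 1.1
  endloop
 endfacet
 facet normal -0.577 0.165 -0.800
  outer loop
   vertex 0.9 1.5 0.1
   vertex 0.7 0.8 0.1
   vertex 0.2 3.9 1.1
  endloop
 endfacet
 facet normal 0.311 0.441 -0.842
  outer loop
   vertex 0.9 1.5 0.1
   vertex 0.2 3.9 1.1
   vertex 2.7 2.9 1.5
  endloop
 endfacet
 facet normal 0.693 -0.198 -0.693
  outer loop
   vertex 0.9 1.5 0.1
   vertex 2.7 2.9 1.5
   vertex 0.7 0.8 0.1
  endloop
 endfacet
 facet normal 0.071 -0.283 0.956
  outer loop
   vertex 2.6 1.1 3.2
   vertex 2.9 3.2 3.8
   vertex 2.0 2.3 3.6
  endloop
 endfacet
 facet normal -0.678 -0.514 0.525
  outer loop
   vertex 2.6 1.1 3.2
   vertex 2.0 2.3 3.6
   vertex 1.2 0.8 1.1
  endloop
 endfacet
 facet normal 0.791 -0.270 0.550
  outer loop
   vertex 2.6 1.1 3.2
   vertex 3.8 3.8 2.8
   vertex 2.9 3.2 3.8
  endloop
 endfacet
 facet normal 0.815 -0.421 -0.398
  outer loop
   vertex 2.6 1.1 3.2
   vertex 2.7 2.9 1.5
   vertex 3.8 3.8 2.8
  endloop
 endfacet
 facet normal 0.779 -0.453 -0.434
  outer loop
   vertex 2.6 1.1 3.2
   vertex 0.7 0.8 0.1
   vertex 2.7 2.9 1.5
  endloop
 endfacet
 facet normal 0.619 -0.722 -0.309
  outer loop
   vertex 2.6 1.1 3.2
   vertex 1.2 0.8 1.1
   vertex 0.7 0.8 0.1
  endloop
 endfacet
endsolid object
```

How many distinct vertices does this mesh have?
10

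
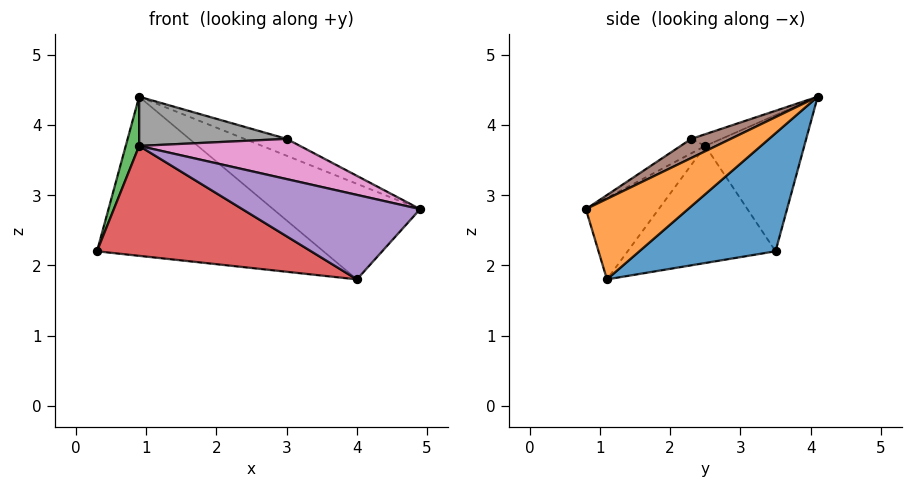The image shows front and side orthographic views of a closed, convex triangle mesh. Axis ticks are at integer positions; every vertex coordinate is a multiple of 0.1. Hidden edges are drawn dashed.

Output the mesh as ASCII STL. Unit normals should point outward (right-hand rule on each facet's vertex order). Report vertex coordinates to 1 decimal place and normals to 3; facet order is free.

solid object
 facet normal 0.483 0.803 -0.351
  outer loop
   vertex 4.0 1.1 1.8
   vertex 0.3 3.5 2.2
   vertex 0.9 4.1 4.4
  endloop
 endfacet
 facet normal 0.551 0.793 -0.258
  outer loop
   vertex 4.0 1.1 1.8
   vertex 0.9 4.1 4.4
   vertex 4.9 0.8 2.8
  endloop
 endfacet
 facet normal -0.947 -0.128 0.293
  outer loop
   vertex 0.9 2.5 3.7
   vertex 0.9 4.1 4.4
   vertex 0.3 3.5 2.2
  endloop
 endfacet
 facet normal -0.541 -0.783 -0.306
  outer loop
   vertex 0.9 2.5 3.7
   vertex 0.3 3.5 2.2
   vertex 4.0 1.1 1.8
  endloop
 endfacet
 facet normal -0.378 -0.924 0.063
  outer loop
   vertex 0.9 2.5 3.7
   vertex 4.0 1.1 1.8
   vertex 4.9 0.8 2.8
  endloop
 endfacet
 facet normal 0.670 0.715 0.201
  outer loop
   vertex 3.0 2.3 3.8
   vertex 4.9 0.8 2.8
   vertex 0.9 4.1 4.4
  endloop
 endfacet
 facet normal -0.097 -0.634 0.767
  outer loop
   vertex 3.0 2.3 3.8
   vertex 0.9 2.5 3.7
   vertex 4.9 0.8 2.8
  endloop
 endfacet
 facet normal -0.082 -0.399 0.913
  outer loop
   vertex 3.0 2.3 3.8
   vertex 0.9 4.1 4.4
   vertex 0.9 2.5 3.7
  endloop
 endfacet
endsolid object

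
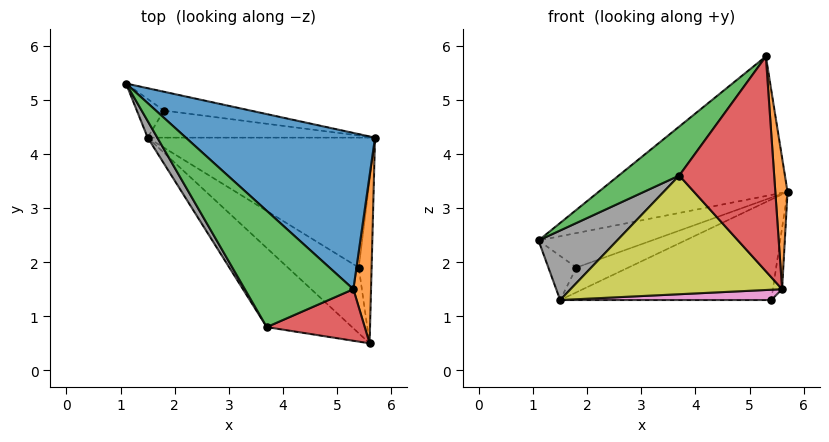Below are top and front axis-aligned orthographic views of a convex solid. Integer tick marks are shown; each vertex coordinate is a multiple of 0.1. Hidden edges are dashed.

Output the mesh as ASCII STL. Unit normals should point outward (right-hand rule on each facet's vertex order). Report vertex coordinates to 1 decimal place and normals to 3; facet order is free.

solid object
 facet normal -0.001 0.666 0.746
  outer loop
   vertex 5.3 1.5 5.8
   vertex 5.7 4.3 3.3
   vertex 1.1 5.3 2.4
  endloop
 endfacet
 facet normal 0.994 -0.066 0.085
  outer loop
   vertex 5.3 1.5 5.8
   vertex 5.6 0.5 1.5
   vertex 5.7 4.3 3.3
  endloop
 endfacet
 facet normal -0.739 -0.262 0.621
  outer loop
   vertex 3.7 0.8 3.6
   vertex 5.3 1.5 5.8
   vertex 1.1 5.3 2.4
  endloop
 endfacet
 facet normal 0.104 -0.967 0.232
  outer loop
   vertex 3.7 0.8 3.6
   vertex 5.6 0.5 1.5
   vertex 5.3 1.5 5.8
  endloop
 endfacet
 facet normal 0.960 0.099 -0.263
  outer loop
   vertex 5.4 1.9 1.3
   vertex 5.7 4.3 3.3
   vertex 5.6 0.5 1.5
  endloop
 endfacet
 facet normal 0.352 0.573 -0.740
  outer loop
   vertex 1.5 4.3 1.3
   vertex 5.7 4.3 3.3
   vertex 5.4 1.9 1.3
  endloop
 endfacet
 facet normal -0.095 -0.154 -0.984
  outer loop
   vertex 1.5 4.3 1.3
   vertex 5.4 1.9 1.3
   vertex 5.6 0.5 1.5
  endloop
 endfacet
 facet normal -0.873 -0.474 0.114
  outer loop
   vertex 1.5 4.3 1.3
   vertex 3.7 0.8 3.6
   vertex 1.1 5.3 2.4
  endloop
 endfacet
 facet normal -0.597 -0.668 -0.445
  outer loop
   vertex 1.5 4.3 1.3
   vertex 5.6 0.5 1.5
   vertex 3.7 0.8 3.6
  endloop
 endfacet
 facet normal 0.274 0.844 -0.461
  outer loop
   vertex 1.8 4.8 1.9
   vertex 1.1 5.3 2.4
   vertex 5.7 4.3 3.3
  endloop
 endfacet
 facet normal 0.066 0.750 -0.658
  outer loop
   vertex 1.8 4.8 1.9
   vertex 1.5 4.3 1.3
   vertex 1.1 5.3 2.4
  endloop
 endfacet
 facet normal 0.332 0.637 -0.696
  outer loop
   vertex 1.8 4.8 1.9
   vertex 5.7 4.3 3.3
   vertex 1.5 4.3 1.3
  endloop
 endfacet
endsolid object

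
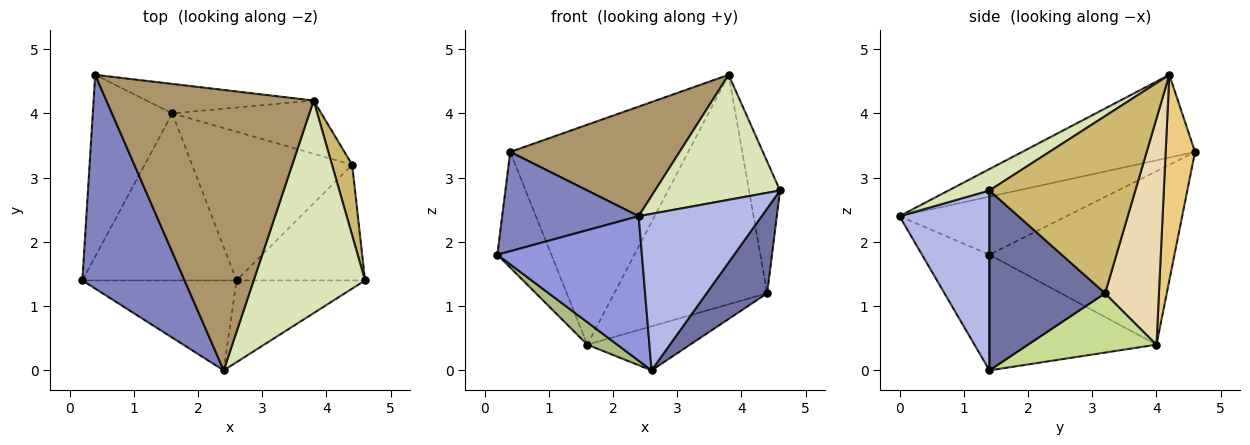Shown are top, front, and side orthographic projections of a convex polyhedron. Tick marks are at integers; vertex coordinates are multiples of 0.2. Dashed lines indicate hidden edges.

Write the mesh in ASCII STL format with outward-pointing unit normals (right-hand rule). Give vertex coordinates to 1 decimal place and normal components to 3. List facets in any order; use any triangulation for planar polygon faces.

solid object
 facet normal 0.749 -0.392 -0.535
  outer loop
   vertex 4.4 3.2 1.2
   vertex 4.6 1.4 2.8
   vertex 2.6 1.4 0.0
  endloop
 endfacet
 facet normal -0.458 -0.374 0.806
  outer loop
   vertex 2.4 0.0 2.4
   vertex 0.4 4.6 3.4
   vertex 0.2 1.4 1.8
  endloop
 endfacet
 facet normal -0.368 -0.789 -0.491
  outer loop
   vertex 2.4 0.0 2.4
   vertex 0.2 1.4 1.8
   vertex 2.6 1.4 0.0
  endloop
 endfacet
 facet normal 0.544 -0.744 -0.389
  outer loop
   vertex 2.4 0.0 2.4
   vertex 2.6 1.4 0.0
   vertex 4.6 1.4 2.8
  endloop
 endfacet
 facet normal -0.879 0.256 -0.403
  outer loop
   vertex 1.6 4.0 0.4
   vertex 0.2 1.4 1.8
   vertex 0.4 4.6 3.4
  endloop
 endfacet
 facet normal -0.597 -0.107 -0.795
  outer loop
   vertex 1.6 4.0 0.4
   vertex 2.6 1.4 0.0
   vertex 0.2 1.4 1.8
  endloop
 endfacet
 facet normal 0.335 0.268 -0.904
  outer loop
   vertex 1.6 4.0 0.4
   vertex 4.4 3.2 1.2
   vertex 2.6 1.4 0.0
  endloop
 endfacet
 facet normal 0.164 -0.500 0.850
  outer loop
   vertex 3.8 4.2 4.6
   vertex 2.4 0.0 2.4
   vertex 4.6 1.4 2.8
  endloop
 endfacet
 facet normal -0.348 -0.341 0.873
  outer loop
   vertex 3.8 4.2 4.6
   vertex 0.4 4.6 3.4
   vertex 2.4 0.0 2.4
  endloop
 endfacet
 facet normal 0.972 0.207 0.111
  outer loop
   vertex 3.8 4.2 4.6
   vertex 4.6 1.4 2.8
   vertex 4.4 3.2 1.2
  endloop
 endfacet
 facet normal 0.161 0.978 -0.131
  outer loop
   vertex 3.8 4.2 4.6
   vertex 1.6 4.0 0.4
   vertex 0.4 4.6 3.4
  endloop
 endfacet
 facet normal 0.324 0.921 -0.214
  outer loop
   vertex 3.8 4.2 4.6
   vertex 4.4 3.2 1.2
   vertex 1.6 4.0 0.4
  endloop
 endfacet
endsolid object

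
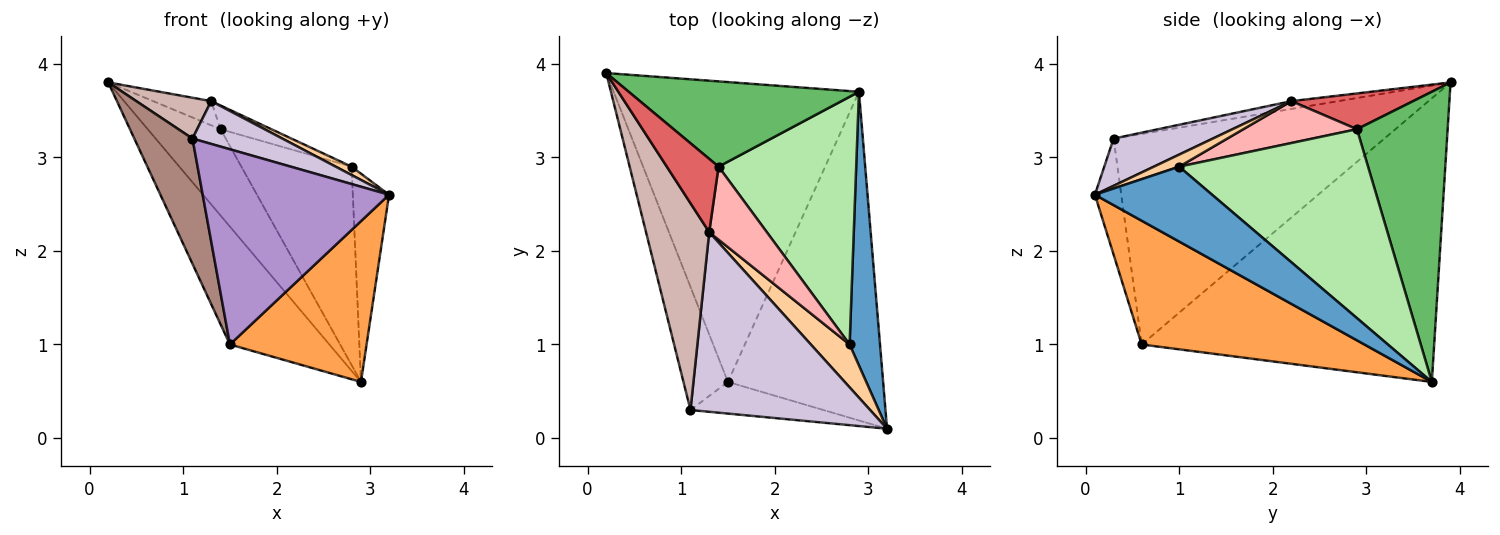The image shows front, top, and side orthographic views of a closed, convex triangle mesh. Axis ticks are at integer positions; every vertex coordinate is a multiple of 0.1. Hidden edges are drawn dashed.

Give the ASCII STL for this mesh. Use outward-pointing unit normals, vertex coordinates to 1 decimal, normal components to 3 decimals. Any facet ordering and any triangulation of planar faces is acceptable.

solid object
 facet normal 0.891 0.275 0.362
  outer loop
   vertex 2.8 1.0 2.9
   vertex 3.2 0.1 2.6
   vertex 2.9 3.7 0.6
  endloop
 endfacet
 facet normal -0.732 0.249 -0.634
  outer loop
   vertex 1.5 0.6 1.0
   vertex 0.2 3.9 3.8
   vertex 2.9 3.7 0.6
  endloop
 endfacet
 facet normal 0.582 -0.357 -0.730
  outer loop
   vertex 1.5 0.6 1.0
   vertex 2.9 3.7 0.6
   vertex 3.2 0.1 2.6
  endloop
 endfacet
 facet normal 0.291 -0.183 0.939
  outer loop
   vertex 1.3 2.2 3.6
   vertex 3.2 0.1 2.6
   vertex 2.8 1.0 2.9
  endloop
 endfacet
 facet normal 0.663 0.533 0.526
  outer loop
   vertex 1.4 2.9 3.3
   vertex 2.9 3.7 0.6
   vertex 0.2 3.9 3.8
  endloop
 endfacet
 facet normal 0.731 0.427 0.533
  outer loop
   vertex 1.4 2.9 3.3
   vertex 2.8 1.0 2.9
   vertex 2.9 3.7 0.6
  endloop
 endfacet
 facet normal 0.549 0.262 0.794
  outer loop
   vertex 1.4 2.9 3.3
   vertex 0.2 3.9 3.8
   vertex 1.3 2.2 3.6
  endloop
 endfacet
 facet normal 0.568 0.254 0.782
  outer loop
   vertex 1.4 2.9 3.3
   vertex 1.3 2.2 3.6
   vertex 2.8 1.0 2.9
  endloop
 endfacet
 facet normal -0.138 -0.978 -0.158
  outer loop
   vertex 1.1 0.3 3.2
   vertex 1.5 0.6 1.0
   vertex 3.2 0.1 2.6
  endloop
 endfacet
 facet normal 0.248 -0.224 0.942
  outer loop
   vertex 1.1 0.3 3.2
   vertex 3.2 0.1 2.6
   vertex 1.3 2.2 3.6
  endloop
 endfacet
 facet normal -0.958 -0.206 -0.202
  outer loop
   vertex 1.1 0.3 3.2
   vertex 0.2 3.9 3.8
   vertex 1.5 0.6 1.0
  endloop
 endfacet
 facet normal -0.120 -0.192 0.974
  outer loop
   vertex 1.1 0.3 3.2
   vertex 1.3 2.2 3.6
   vertex 0.2 3.9 3.8
  endloop
 endfacet
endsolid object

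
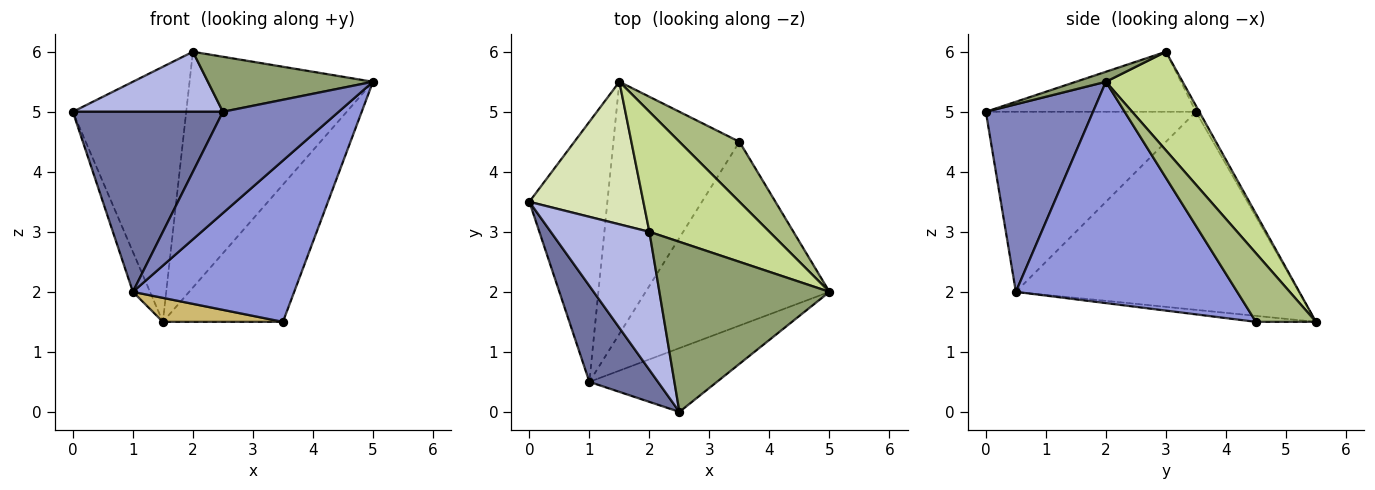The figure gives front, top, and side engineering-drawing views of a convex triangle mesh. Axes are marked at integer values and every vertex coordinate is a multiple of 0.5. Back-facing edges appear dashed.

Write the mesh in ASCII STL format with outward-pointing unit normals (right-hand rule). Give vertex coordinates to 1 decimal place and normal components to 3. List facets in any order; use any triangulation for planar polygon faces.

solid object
 facet normal -0.777 -0.555 0.296
  outer loop
   vertex 1.0 0.5 2.0
   vertex 2.5 0.0 5.0
   vertex 0.0 3.5 5.0
  endloop
 endfacet
 facet normal 0.617 -0.666 -0.419
  outer loop
   vertex 1.0 0.5 2.0
   vertex 5.0 2.0 5.5
   vertex 2.5 0.0 5.0
  endloop
 endfacet
 facet normal 0.671 -0.489 -0.557
  outer loop
   vertex 1.0 0.5 2.0
   vertex 3.5 4.5 1.5
   vertex 5.0 2.0 5.5
  endloop
 endfacet
 facet normal -0.487 -0.348 0.801
  outer loop
   vertex 2.0 3.0 6.0
   vertex 0.0 3.5 5.0
   vertex 2.5 0.0 5.0
  endloop
 endfacet
 facet normal 0.056 -0.307 0.950
  outer loop
   vertex 2.0 3.0 6.0
   vertex 2.5 0.0 5.0
   vertex 5.0 2.0 5.5
  endloop
 endfacet
 facet normal 0.416 0.833 0.364
  outer loop
   vertex 1.5 5.5 1.5
   vertex 5.0 2.0 5.5
   vertex 3.5 4.5 1.5
  endloop
 endfacet
 facet normal 0.349 0.835 0.425
  outer loop
   vertex 1.5 5.5 1.5
   vertex 2.0 3.0 6.0
   vertex 5.0 2.0 5.5
  endloop
 endfacet
 facet normal -0.026 0.873 0.488
  outer loop
   vertex 1.5 5.5 1.5
   vertex 0.0 3.5 5.0
   vertex 2.0 3.0 6.0
  endloop
 endfacet
 facet normal -0.929 0.056 -0.366
  outer loop
   vertex 1.5 5.5 1.5
   vertex 1.0 0.5 2.0
   vertex 0.0 3.5 5.0
  endloop
 endfacet
 facet normal -0.047 -0.095 -0.994
  outer loop
   vertex 1.5 5.5 1.5
   vertex 3.5 4.5 1.5
   vertex 1.0 0.5 2.0
  endloop
 endfacet
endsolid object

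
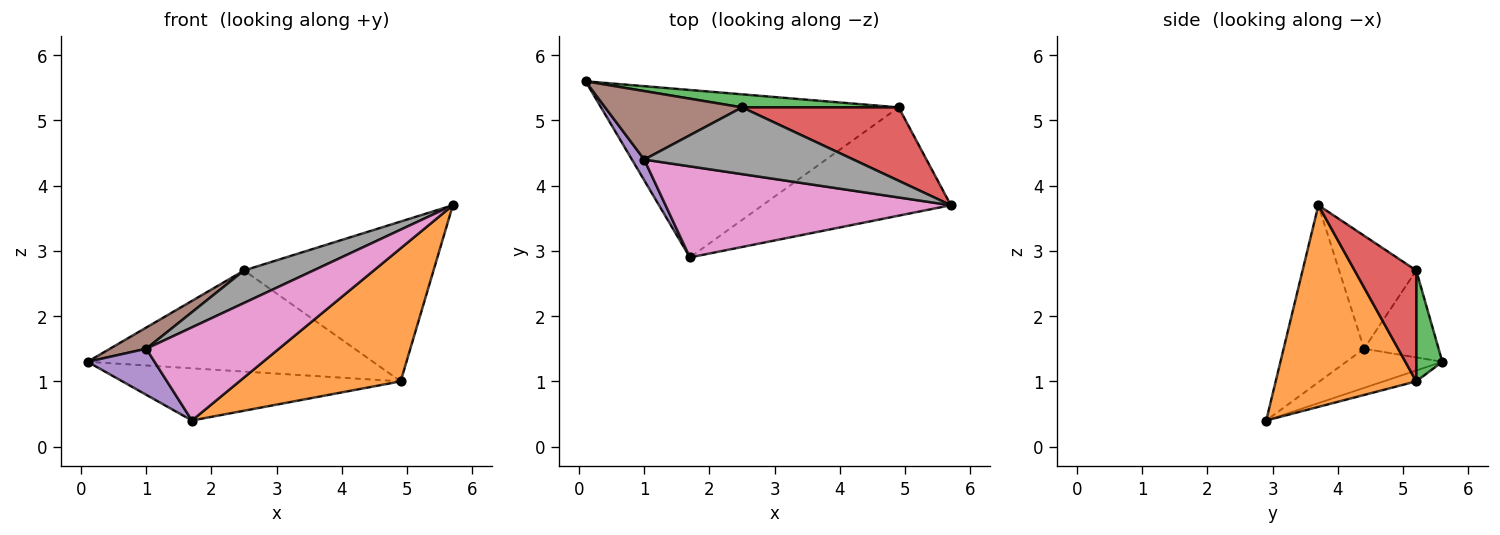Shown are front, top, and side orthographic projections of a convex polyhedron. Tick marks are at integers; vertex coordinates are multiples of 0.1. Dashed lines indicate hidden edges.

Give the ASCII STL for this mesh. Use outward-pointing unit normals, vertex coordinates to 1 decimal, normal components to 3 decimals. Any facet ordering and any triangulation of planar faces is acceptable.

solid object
 facet normal -0.035 0.297 -0.954
  outer loop
   vertex 4.9 5.2 1.0
   vertex 1.7 2.9 0.4
   vertex 0.1 5.6 1.3
  endloop
 endfacet
 facet normal 0.560 -0.643 -0.523
  outer loop
   vertex 4.9 5.2 1.0
   vertex 5.7 3.7 3.7
   vertex 1.7 2.9 0.4
  endloop
 endfacet
 facet normal 0.090 0.988 0.127
  outer loop
   vertex 4.9 5.2 1.0
   vertex 0.1 5.6 1.3
   vertex 2.5 5.2 2.7
  endloop
 endfacet
 facet normal 0.283 0.871 0.400
  outer loop
   vertex 4.9 5.2 1.0
   vertex 2.5 5.2 2.7
   vertex 5.7 3.7 3.7
  endloop
 endfacet
 facet normal -0.794 -0.554 0.250
  outer loop
   vertex 1.0 4.4 1.5
   vertex 0.1 5.6 1.3
   vertex 1.7 2.9 0.4
  endloop
 endfacet
 facet normal -0.519 -0.253 0.817
  outer loop
   vertex 1.0 4.4 1.5
   vertex 2.5 5.2 2.7
   vertex 0.1 5.6 1.3
  endloop
 endfacet
 facet normal -0.398 -0.656 0.641
  outer loop
   vertex 1.0 4.4 1.5
   vertex 1.7 2.9 0.4
   vertex 5.7 3.7 3.7
  endloop
 endfacet
 facet normal -0.437 -0.393 0.809
  outer loop
   vertex 1.0 4.4 1.5
   vertex 5.7 3.7 3.7
   vertex 2.5 5.2 2.7
  endloop
 endfacet
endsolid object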